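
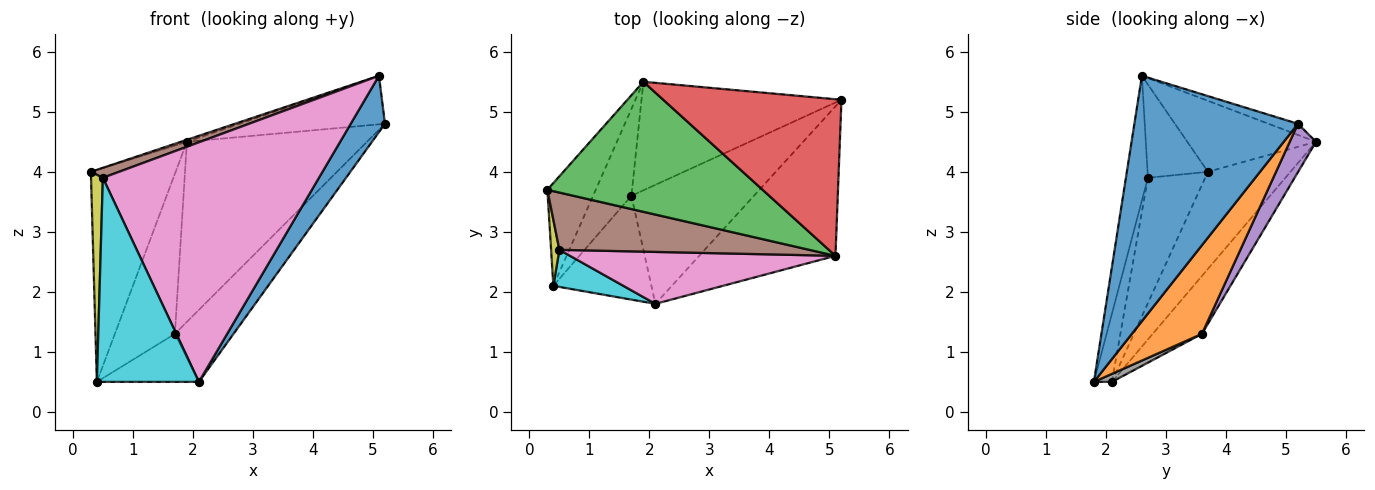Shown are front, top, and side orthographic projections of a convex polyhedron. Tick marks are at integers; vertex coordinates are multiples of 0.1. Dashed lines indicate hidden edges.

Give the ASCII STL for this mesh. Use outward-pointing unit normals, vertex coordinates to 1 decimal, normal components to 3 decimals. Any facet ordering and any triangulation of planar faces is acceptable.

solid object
 facet normal 0.860 -0.180 -0.478
  outer loop
   vertex 2.1 1.8 0.5
   vertex 5.2 5.2 4.8
   vertex 5.1 2.6 5.6
  endloop
 endfacet
 facet normal 0.526 0.440 -0.727
  outer loop
   vertex 1.7 3.6 1.3
   vertex 5.2 5.2 4.8
   vertex 2.1 1.8 0.5
  endloop
 endfacet
 facet normal -0.313 0.015 0.950
  outer loop
   vertex 1.9 5.5 4.5
   vertex 0.3 3.7 4.0
   vertex 5.1 2.6 5.6
  endloop
 endfacet
 facet normal -0.060 0.296 0.953
  outer loop
   vertex 1.9 5.5 4.5
   vertex 5.1 2.6 5.6
   vertex 5.2 5.2 4.8
  endloop
 endfacet
 facet normal 0.124 0.850 -0.512
  outer loop
   vertex 1.9 5.5 4.5
   vertex 5.2 5.2 4.8
   vertex 1.7 3.6 1.3
  endloop
 endfacet
 facet normal -0.345 -0.161 0.925
  outer loop
   vertex 0.5 2.7 3.9
   vertex 5.1 2.6 5.6
   vertex 0.3 3.7 4.0
  endloop
 endfacet
 facet normal -0.099 -0.972 0.211
  outer loop
   vertex 0.5 2.7 3.9
   vertex 2.1 1.8 0.5
   vertex 5.1 2.6 5.6
  endloop
 endfacet
 facet normal 0.074 0.419 -0.905
  outer loop
   vertex 0.4 2.1 0.5
   vertex 1.7 3.6 1.3
   vertex 2.1 1.8 0.5
  endloop
 endfacet
 facet normal -0.977 -0.202 0.064
  outer loop
   vertex 0.4 2.1 0.5
   vertex 0.5 2.7 3.9
   vertex 0.3 3.7 4.0
  endloop
 endfacet
 facet normal -0.171 -0.969 0.176
  outer loop
   vertex 0.4 2.1 0.5
   vertex 2.1 1.8 0.5
   vertex 0.5 2.7 3.9
  endloop
 endfacet
 facet normal -0.659 0.677 -0.328
  outer loop
   vertex 0.4 2.1 0.5
   vertex 0.3 3.7 4.0
   vertex 1.9 5.5 4.5
  endloop
 endfacet
 facet normal -0.585 0.713 -0.387
  outer loop
   vertex 0.4 2.1 0.5
   vertex 1.9 5.5 4.5
   vertex 1.7 3.6 1.3
  endloop
 endfacet
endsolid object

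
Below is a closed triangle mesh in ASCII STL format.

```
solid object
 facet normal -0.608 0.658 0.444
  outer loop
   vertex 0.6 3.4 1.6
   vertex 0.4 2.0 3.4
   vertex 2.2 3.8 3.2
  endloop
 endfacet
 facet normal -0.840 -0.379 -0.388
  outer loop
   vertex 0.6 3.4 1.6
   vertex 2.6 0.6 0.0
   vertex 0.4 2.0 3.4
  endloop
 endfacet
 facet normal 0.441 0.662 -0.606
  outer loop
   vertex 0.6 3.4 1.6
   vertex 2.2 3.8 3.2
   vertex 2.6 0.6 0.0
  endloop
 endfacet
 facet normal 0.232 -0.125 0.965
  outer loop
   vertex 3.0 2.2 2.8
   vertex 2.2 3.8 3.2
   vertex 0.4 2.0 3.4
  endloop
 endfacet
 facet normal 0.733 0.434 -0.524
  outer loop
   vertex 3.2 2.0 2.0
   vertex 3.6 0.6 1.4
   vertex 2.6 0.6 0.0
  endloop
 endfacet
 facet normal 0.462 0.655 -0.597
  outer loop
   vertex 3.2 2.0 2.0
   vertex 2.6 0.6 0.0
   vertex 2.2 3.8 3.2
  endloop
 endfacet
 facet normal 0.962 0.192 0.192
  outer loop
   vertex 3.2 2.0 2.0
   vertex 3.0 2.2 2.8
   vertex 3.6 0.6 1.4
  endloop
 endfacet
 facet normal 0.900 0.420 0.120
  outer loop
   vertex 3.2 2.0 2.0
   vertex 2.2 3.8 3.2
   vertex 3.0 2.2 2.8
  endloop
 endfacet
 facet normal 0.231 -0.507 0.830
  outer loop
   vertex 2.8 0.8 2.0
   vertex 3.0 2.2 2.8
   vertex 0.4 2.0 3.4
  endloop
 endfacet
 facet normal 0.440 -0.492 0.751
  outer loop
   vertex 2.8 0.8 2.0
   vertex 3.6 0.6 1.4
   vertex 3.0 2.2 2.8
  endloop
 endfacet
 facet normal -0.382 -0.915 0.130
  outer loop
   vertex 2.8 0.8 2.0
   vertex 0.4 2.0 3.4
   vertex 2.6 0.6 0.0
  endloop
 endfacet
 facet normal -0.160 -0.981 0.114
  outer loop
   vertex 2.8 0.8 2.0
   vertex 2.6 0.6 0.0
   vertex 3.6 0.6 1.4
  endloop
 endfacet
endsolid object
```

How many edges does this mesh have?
18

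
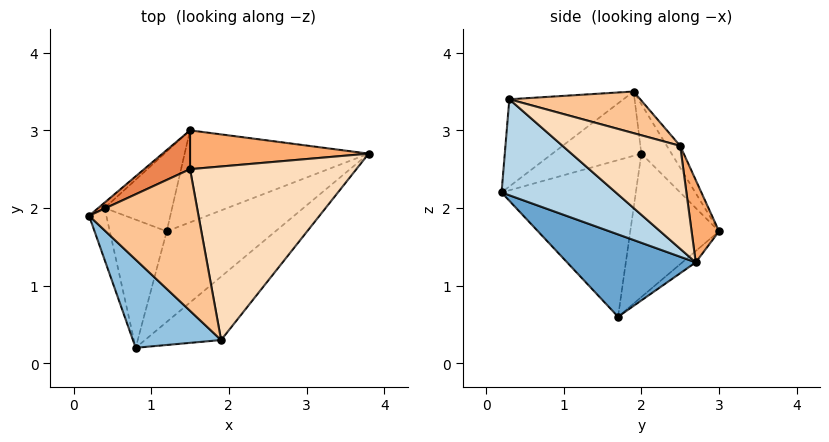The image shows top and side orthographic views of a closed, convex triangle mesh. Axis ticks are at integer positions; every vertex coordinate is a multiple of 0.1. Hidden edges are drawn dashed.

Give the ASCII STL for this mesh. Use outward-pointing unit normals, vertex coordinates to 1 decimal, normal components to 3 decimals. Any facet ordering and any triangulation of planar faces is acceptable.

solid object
 facet normal 0.424 -0.711 -0.561
  outer loop
   vertex 1.2 1.7 0.6
   vertex 3.8 2.7 1.3
   vertex 0.8 0.2 2.2
  endloop
 endfacet
 facet normal -0.551 -0.621 0.557
  outer loop
   vertex 1.9 0.3 3.4
   vertex 0.2 1.9 3.5
   vertex 0.8 0.2 2.2
  endloop
 endfacet
 facet normal 0.511 -0.759 -0.405
  outer loop
   vertex 1.9 0.3 3.4
   vertex 0.8 0.2 2.2
   vertex 3.8 2.7 1.3
  endloop
 endfacet
 facet normal -0.047 0.651 -0.757
  outer loop
   vertex 1.5 3.0 1.7
   vertex 3.8 2.7 1.3
   vertex 1.2 1.7 0.6
  endloop
 endfacet
 facet normal -0.194 0.893 0.406
  outer loop
   vertex 1.5 2.5 2.8
   vertex 1.5 3.0 1.7
   vertex 0.2 1.9 3.5
  endloop
 endfacet
 facet normal 0.187 0.894 0.406
  outer loop
   vertex 1.5 2.5 2.8
   vertex 3.8 2.7 1.3
   vertex 1.5 3.0 1.7
  endloop
 endfacet
 facet normal 0.339 0.304 0.890
  outer loop
   vertex 1.5 2.5 2.8
   vertex 0.2 1.9 3.5
   vertex 1.9 0.3 3.4
  endloop
 endfacet
 facet normal 0.500 0.311 0.808
  outer loop
   vertex 1.5 2.5 2.8
   vertex 1.9 0.3 3.4
   vertex 3.8 2.7 1.3
  endloop
 endfacet
 facet normal -0.714 0.694 -0.092
  outer loop
   vertex 0.4 2.0 2.7
   vertex 0.2 1.9 3.5
   vertex 1.5 3.0 1.7
  endloop
 endfacet
 facet normal -0.786 0.495 -0.370
  outer loop
   vertex 0.4 2.0 2.7
   vertex 1.5 3.0 1.7
   vertex 1.2 1.7 0.6
  endloop
 endfacet
 facet normal -0.956 -0.141 -0.257
  outer loop
   vertex 0.4 2.0 2.7
   vertex 0.8 0.2 2.2
   vertex 0.2 1.9 3.5
  endloop
 endfacet
 facet normal -0.934 -0.113 -0.340
  outer loop
   vertex 0.4 2.0 2.7
   vertex 1.2 1.7 0.6
   vertex 0.8 0.2 2.2
  endloop
 endfacet
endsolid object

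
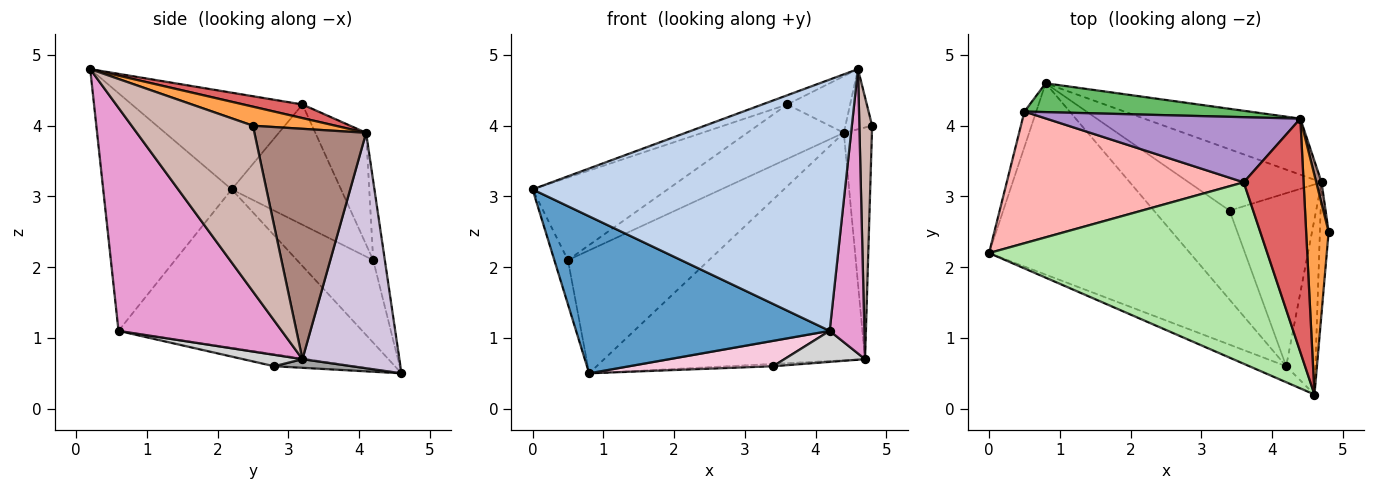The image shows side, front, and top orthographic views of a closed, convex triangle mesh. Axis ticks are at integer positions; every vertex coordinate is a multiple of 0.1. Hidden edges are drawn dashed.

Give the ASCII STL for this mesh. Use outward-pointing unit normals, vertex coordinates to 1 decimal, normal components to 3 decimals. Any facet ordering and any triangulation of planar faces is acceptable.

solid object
 facet normal -0.521 -0.542 -0.660
  outer loop
   vertex 4.2 0.6 1.1
   vertex 0.0 2.2 3.1
   vertex 0.8 4.6 0.5
  endloop
 endfacet
 facet normal -0.380 -0.923 -0.059
  outer loop
   vertex 4.2 0.6 1.1
   vertex 4.6 0.2 4.8
   vertex 0.0 2.2 3.1
  endloop
 endfacet
 facet normal 0.633 0.205 0.747
  outer loop
   vertex 4.4 4.1 3.9
   vertex 4.6 0.2 4.8
   vertex 4.8 2.5 4.0
  endloop
 endfacet
 facet normal -0.975 0.174 -0.139
  outer loop
   vertex 0.5 4.2 2.1
   vertex 0.8 4.6 0.5
   vertex 0.0 2.2 3.1
  endloop
 endfacet
 facet normal -0.080 0.970 0.228
  outer loop
   vertex 0.5 4.2 2.1
   vertex 4.4 4.1 3.9
   vertex 0.8 4.6 0.5
  endloop
 endfacet
 facet normal -0.328 0.048 0.944
  outer loop
   vertex 3.6 3.2 4.3
   vertex 0.0 2.2 3.1
   vertex 4.6 0.2 4.8
  endloop
 endfacet
 facet normal 0.216 0.230 0.949
  outer loop
   vertex 3.6 3.2 4.3
   vertex 4.6 0.2 4.8
   vertex 4.4 4.1 3.9
  endloop
 endfacet
 facet normal -0.395 0.488 0.778
  outer loop
   vertex 3.6 3.2 4.3
   vertex 0.5 4.2 2.1
   vertex 0.0 2.2 3.1
  endloop
 endfacet
 facet normal -0.320 0.608 0.727
  outer loop
   vertex 3.6 3.2 4.3
   vertex 4.4 4.1 3.9
   vertex 0.5 4.2 2.1
  endloop
 endfacet
 facet normal 0.339 0.913 -0.225
  outer loop
   vertex 4.7 3.2 0.7
   vertex 0.8 4.6 0.5
   vertex 4.4 4.1 3.9
  endloop
 endfacet
 facet normal 0.970 0.244 0.022
  outer loop
   vertex 4.7 3.2 0.7
   vertex 4.4 4.1 3.9
   vertex 4.8 2.5 4.0
  endloop
 endfacet
 facet normal 0.993 -0.105 -0.052
  outer loop
   vertex 4.7 3.2 0.7
   vertex 4.8 2.5 4.0
   vertex 4.6 0.2 4.8
  endloop
 endfacet
 facet normal 0.970 -0.206 -0.127
  outer loop
   vertex 4.7 3.2 0.7
   vertex 4.6 0.2 4.8
   vertex 4.2 0.6 1.1
  endloop
 endfacet
 facet normal -0.151 -0.271 -0.951
  outer loop
   vertex 3.4 2.8 0.6
   vertex 4.2 0.6 1.1
   vertex 0.8 4.6 0.5
  endloop
 endfacet
 facet normal 0.065 0.038 -0.997
  outer loop
   vertex 3.4 2.8 0.6
   vertex 0.8 4.6 0.5
   vertex 4.7 3.2 0.7
  endloop
 endfacet
 facet normal 0.129 -0.175 -0.976
  outer loop
   vertex 3.4 2.8 0.6
   vertex 4.7 3.2 0.7
   vertex 4.2 0.6 1.1
  endloop
 endfacet
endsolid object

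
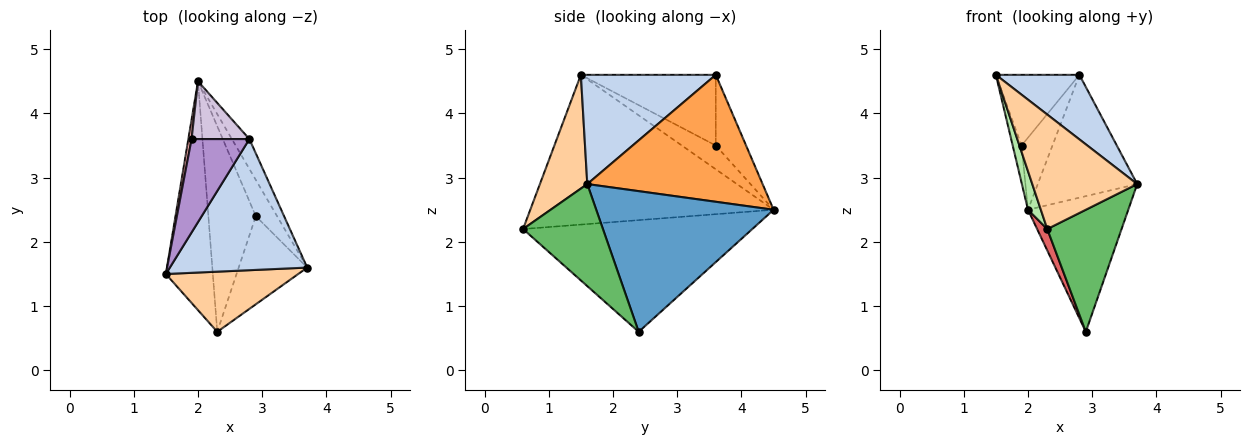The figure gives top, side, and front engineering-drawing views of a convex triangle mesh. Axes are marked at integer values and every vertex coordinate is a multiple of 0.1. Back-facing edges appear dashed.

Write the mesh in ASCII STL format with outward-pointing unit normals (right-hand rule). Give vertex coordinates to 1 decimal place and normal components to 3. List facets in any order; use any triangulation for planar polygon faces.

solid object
 facet normal 0.863 0.488 -0.130
  outer loop
   vertex 2.9 2.4 0.6
   vertex 2.0 4.5 2.5
   vertex 3.7 1.6 2.9
  endloop
 endfacet
 facet normal 0.581 -0.360 0.730
  outer loop
   vertex 2.8 3.6 4.6
   vertex 1.5 1.5 4.6
   vertex 3.7 1.6 2.9
  endloop
 endfacet
 facet normal 0.864 0.490 -0.119
  outer loop
   vertex 2.8 3.6 4.6
   vertex 3.7 1.6 2.9
   vertex 2.0 4.5 2.5
  endloop
 endfacet
 facet normal 0.371 -0.822 0.432
  outer loop
   vertex 2.3 0.6 2.2
   vertex 3.7 1.6 2.9
   vertex 1.5 1.5 4.6
  endloop
 endfacet
 facet normal 0.657 -0.611 -0.441
  outer loop
   vertex 2.3 0.6 2.2
   vertex 2.9 2.4 0.6
   vertex 3.7 1.6 2.9
  endloop
 endfacet
 facet normal -0.953 -0.050 -0.299
  outer loop
   vertex 2.3 0.6 2.2
   vertex 1.5 1.5 4.6
   vertex 2.0 4.5 2.5
  endloop
 endfacet
 facet normal -0.920 -0.041 -0.391
  outer loop
   vertex 2.3 0.6 2.2
   vertex 2.0 4.5 2.5
   vertex 2.9 2.4 0.6
  endloop
 endfacet
 facet normal -0.959 0.251 0.130
  outer loop
   vertex 1.9 3.6 3.5
   vertex 2.0 4.5 2.5
   vertex 1.5 1.5 4.6
  endloop
 endfacet
 facet normal -0.698 0.432 0.571
  outer loop
   vertex 1.9 3.6 3.5
   vertex 1.5 1.5 4.6
   vertex 2.8 3.6 4.6
  endloop
 endfacet
 facet normal -0.607 0.620 0.497
  outer loop
   vertex 1.9 3.6 3.5
   vertex 2.8 3.6 4.6
   vertex 2.0 4.5 2.5
  endloop
 endfacet
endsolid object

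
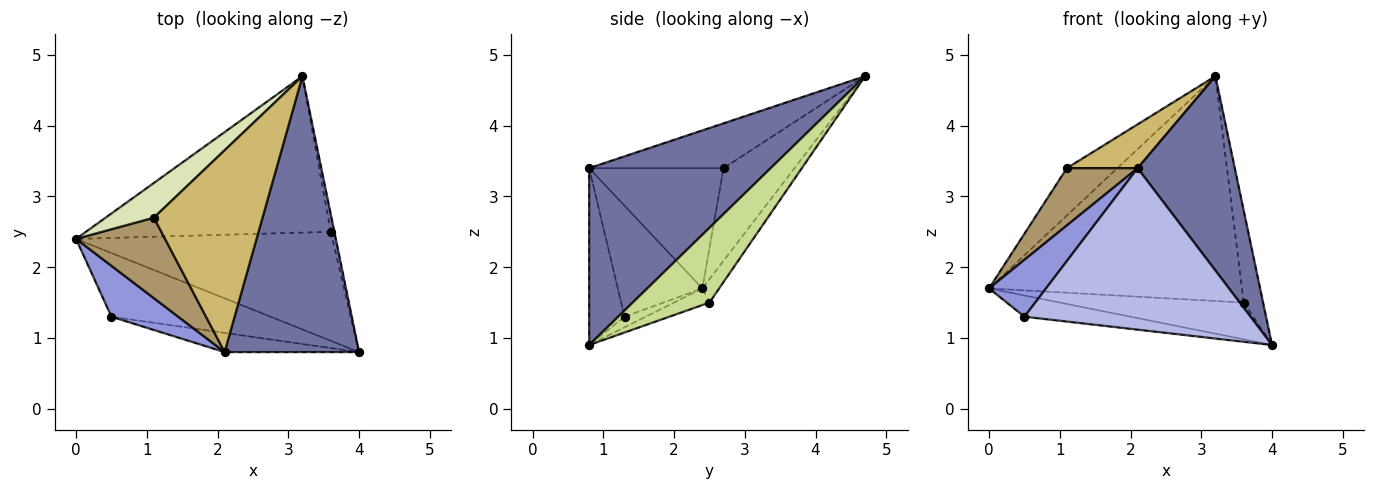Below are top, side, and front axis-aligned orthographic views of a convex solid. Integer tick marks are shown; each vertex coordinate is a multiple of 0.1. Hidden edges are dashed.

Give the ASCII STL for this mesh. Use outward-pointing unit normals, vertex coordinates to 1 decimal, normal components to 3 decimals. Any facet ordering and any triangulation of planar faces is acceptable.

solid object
 facet normal 0.732 -0.392 0.557
  outer loop
   vertex 2.1 0.8 3.4
   vertex 4.0 0.8 0.9
   vertex 3.2 4.7 4.7
  endloop
 endfacet
 facet normal -0.063 0.316 -0.947
  outer loop
   vertex 0.5 1.3 1.3
   vertex 0.0 2.4 1.7
   vertex 4.0 0.8 0.9
  endloop
 endfacet
 facet normal -0.742 -0.500 0.447
  outer loop
   vertex 0.5 1.3 1.3
   vertex 2.1 0.8 3.4
   vertex 0.0 2.4 1.7
  endloop
 endfacet
 facet normal -0.154 -0.981 -0.117
  outer loop
   vertex 0.5 1.3 1.3
   vertex 4.0 0.8 0.9
   vertex 2.1 0.8 3.4
  endloop
 endfacet
 facet normal -0.061 0.319 -0.946
  outer loop
   vertex 3.6 2.5 1.5
   vertex 4.0 0.8 0.9
   vertex 0.0 2.4 1.7
  endloop
 endfacet
 facet normal -0.054 0.820 -0.570
  outer loop
   vertex 3.6 2.5 1.5
   vertex 0.0 2.4 1.7
   vertex 3.2 4.7 4.7
  endloop
 endfacet
 facet normal 0.969 0.244 -0.047
  outer loop
   vertex 3.6 2.5 1.5
   vertex 3.2 4.7 4.7
   vertex 4.0 0.8 0.9
  endloop
 endfacet
 facet normal -0.750 0.533 0.391
  outer loop
   vertex 1.1 2.7 3.4
   vertex 3.2 4.7 4.7
   vertex 0.0 2.4 1.7
  endloop
 endfacet
 facet normal -0.740 -0.390 0.548
  outer loop
   vertex 1.1 2.7 3.4
   vertex 0.0 2.4 1.7
   vertex 2.1 0.8 3.4
  endloop
 endfacet
 facet normal -0.374 -0.197 0.906
  outer loop
   vertex 1.1 2.7 3.4
   vertex 2.1 0.8 3.4
   vertex 3.2 4.7 4.7
  endloop
 endfacet
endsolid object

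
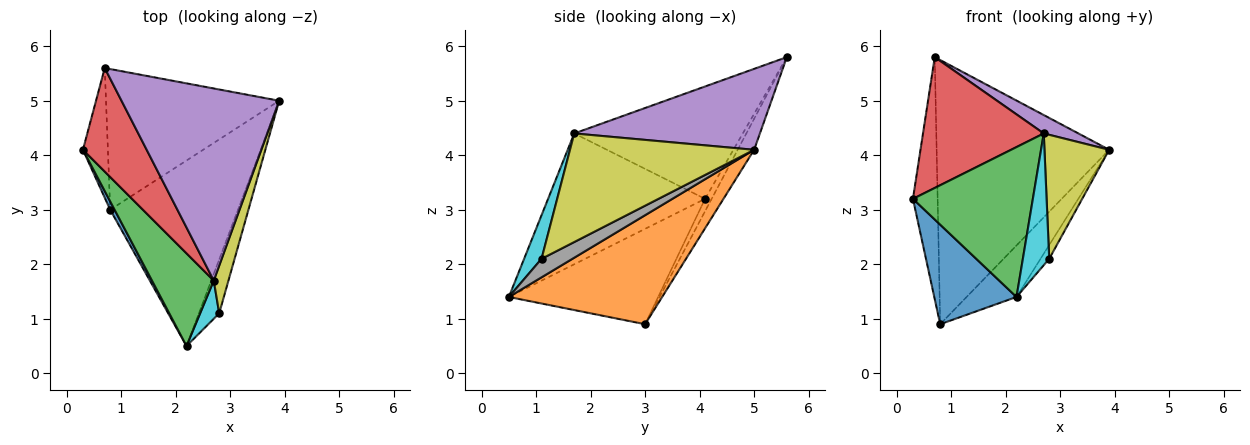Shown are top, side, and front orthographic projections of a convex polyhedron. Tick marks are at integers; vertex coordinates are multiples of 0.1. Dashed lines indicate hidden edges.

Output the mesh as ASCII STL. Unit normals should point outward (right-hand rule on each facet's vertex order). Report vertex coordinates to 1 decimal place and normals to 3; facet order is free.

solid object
 facet normal -0.875 -0.482 0.040
  outer loop
   vertex 0.8 3.0 0.9
   vertex 2.2 0.5 1.4
   vertex 0.3 4.1 3.2
  endloop
 endfacet
 facet normal 0.635 0.207 -0.744
  outer loop
   vertex 0.8 3.0 0.9
   vertex 3.9 5.0 4.1
   vertex 2.2 0.5 1.4
  endloop
 endfacet
 facet normal -0.744 -0.568 0.351
  outer loop
   vertex 2.7 1.7 4.4
   vertex 0.3 4.1 3.2
   vertex 2.2 0.5 1.4
  endloop
 endfacet
 facet normal -0.738 -0.529 0.419
  outer loop
   vertex 0.7 5.6 5.8
   vertex 0.3 4.1 3.2
   vertex 2.7 1.7 4.4
  endloop
 endfacet
 facet normal 0.455 -0.085 0.886
  outer loop
   vertex 0.7 5.6 5.8
   vertex 2.7 1.7 4.4
   vertex 3.9 5.0 4.1
  endloop
 endfacet
 facet normal -0.228 0.858 -0.460
  outer loop
   vertex 0.7 5.6 5.8
   vertex 0.8 3.0 0.9
   vertex 0.3 4.1 3.2
  endloop
 endfacet
 facet normal -0.084 0.880 -0.468
  outer loop
   vertex 0.7 5.6 5.8
   vertex 3.9 5.0 4.1
   vertex 0.8 3.0 0.9
  endloop
 endfacet
 facet normal 0.662 0.186 -0.726
  outer loop
   vertex 2.8 1.1 2.1
   vertex 2.2 0.5 1.4
   vertex 3.9 5.0 4.1
  endloop
 endfacet
 facet normal 0.936 -0.329 0.126
  outer loop
   vertex 2.8 1.1 2.1
   vertex 3.9 5.0 4.1
   vertex 2.7 1.7 4.4
  endloop
 endfacet
 facet normal 0.537 -0.811 0.235
  outer loop
   vertex 2.8 1.1 2.1
   vertex 2.7 1.7 4.4
   vertex 2.2 0.5 1.4
  endloop
 endfacet
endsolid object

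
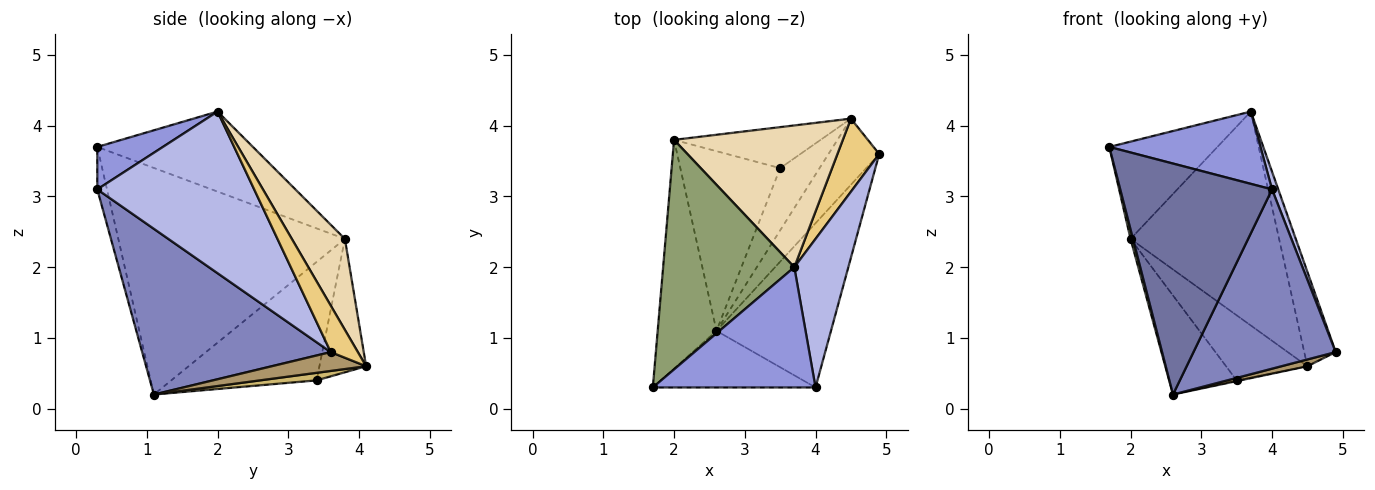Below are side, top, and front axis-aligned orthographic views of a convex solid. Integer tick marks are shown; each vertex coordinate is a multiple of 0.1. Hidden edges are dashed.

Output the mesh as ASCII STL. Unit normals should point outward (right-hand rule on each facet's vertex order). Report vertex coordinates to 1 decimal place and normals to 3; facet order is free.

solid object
 facet normal -0.062 -0.969 -0.238
  outer loop
   vertex 2.6 1.1 0.2
   vertex 4.0 0.3 3.1
   vertex 1.7 0.3 3.7
  endloop
 endfacet
 facet normal 0.699 -0.527 -0.483
  outer loop
   vertex 2.6 1.1 0.2
   vertex 4.9 3.6 0.8
   vertex 4.0 0.3 3.1
  endloop
 endfacet
 facet normal 0.218 -0.503 0.836
  outer loop
   vertex 3.7 2.0 4.2
   vertex 1.7 0.3 3.7
   vertex 4.0 0.3 3.1
  endloop
 endfacet
 facet normal 0.948 -0.038 0.317
  outer loop
   vertex 3.7 2.0 4.2
   vertex 4.0 0.3 3.1
   vertex 4.9 3.6 0.8
  endloop
 endfacet
 facet normal -0.490 0.340 0.803
  outer loop
   vertex 2.0 3.8 2.4
   vertex 1.7 0.3 3.7
   vertex 3.7 2.0 4.2
  endloop
 endfacet
 facet normal -0.968 -0.010 -0.251
  outer loop
   vertex 2.0 3.8 2.4
   vertex 2.6 1.1 0.2
   vertex 1.7 0.3 3.7
  endloop
 endfacet
 facet normal -0.720 0.335 -0.607
  outer loop
   vertex 2.0 3.8 2.4
   vertex 3.5 3.4 0.4
   vertex 2.6 1.1 0.2
  endloop
 endfacet
 facet normal -0.437 0.761 -0.480
  outer loop
   vertex 4.5 4.1 0.6
   vertex 3.5 3.4 0.4
   vertex 2.0 3.8 2.4
  endloop
 endfacet
 facet normal 0.347 -0.095 -0.933
  outer loop
   vertex 4.5 4.1 0.6
   vertex 4.9 3.6 0.8
   vertex 2.6 1.1 0.2
  endloop
 endfacet
 facet normal 0.188 0.012 -0.982
  outer loop
   vertex 4.5 4.1 0.6
   vertex 2.6 1.1 0.2
   vertex 3.5 3.4 0.4
  endloop
 endfacet
 facet normal 0.563 0.653 0.506
  outer loop
   vertex 4.5 4.1 0.6
   vertex 3.7 2.0 4.2
   vertex 4.9 3.6 0.8
  endloop
 endfacet
 facet normal 0.285 0.799 0.529
  outer loop
   vertex 4.5 4.1 0.6
   vertex 2.0 3.8 2.4
   vertex 3.7 2.0 4.2
  endloop
 endfacet
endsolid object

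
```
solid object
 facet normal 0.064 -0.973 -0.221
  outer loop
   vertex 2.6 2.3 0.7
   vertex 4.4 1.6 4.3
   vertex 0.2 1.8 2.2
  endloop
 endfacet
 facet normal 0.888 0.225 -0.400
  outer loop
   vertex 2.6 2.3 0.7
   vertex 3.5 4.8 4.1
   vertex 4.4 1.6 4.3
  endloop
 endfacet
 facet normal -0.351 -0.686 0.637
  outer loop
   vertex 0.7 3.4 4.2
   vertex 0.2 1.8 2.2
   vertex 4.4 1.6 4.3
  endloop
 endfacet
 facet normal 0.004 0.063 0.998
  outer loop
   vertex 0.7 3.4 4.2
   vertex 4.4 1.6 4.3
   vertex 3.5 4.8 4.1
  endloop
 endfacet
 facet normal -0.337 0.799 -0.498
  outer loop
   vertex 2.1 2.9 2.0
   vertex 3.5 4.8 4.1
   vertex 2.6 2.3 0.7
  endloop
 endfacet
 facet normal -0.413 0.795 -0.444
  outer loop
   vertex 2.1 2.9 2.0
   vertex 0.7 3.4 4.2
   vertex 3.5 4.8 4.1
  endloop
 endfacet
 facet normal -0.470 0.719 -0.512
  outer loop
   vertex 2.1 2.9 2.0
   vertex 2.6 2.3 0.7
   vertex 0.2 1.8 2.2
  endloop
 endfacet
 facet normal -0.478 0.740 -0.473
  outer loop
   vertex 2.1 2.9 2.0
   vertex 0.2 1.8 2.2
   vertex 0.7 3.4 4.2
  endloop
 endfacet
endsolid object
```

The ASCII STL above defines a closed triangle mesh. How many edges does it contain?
12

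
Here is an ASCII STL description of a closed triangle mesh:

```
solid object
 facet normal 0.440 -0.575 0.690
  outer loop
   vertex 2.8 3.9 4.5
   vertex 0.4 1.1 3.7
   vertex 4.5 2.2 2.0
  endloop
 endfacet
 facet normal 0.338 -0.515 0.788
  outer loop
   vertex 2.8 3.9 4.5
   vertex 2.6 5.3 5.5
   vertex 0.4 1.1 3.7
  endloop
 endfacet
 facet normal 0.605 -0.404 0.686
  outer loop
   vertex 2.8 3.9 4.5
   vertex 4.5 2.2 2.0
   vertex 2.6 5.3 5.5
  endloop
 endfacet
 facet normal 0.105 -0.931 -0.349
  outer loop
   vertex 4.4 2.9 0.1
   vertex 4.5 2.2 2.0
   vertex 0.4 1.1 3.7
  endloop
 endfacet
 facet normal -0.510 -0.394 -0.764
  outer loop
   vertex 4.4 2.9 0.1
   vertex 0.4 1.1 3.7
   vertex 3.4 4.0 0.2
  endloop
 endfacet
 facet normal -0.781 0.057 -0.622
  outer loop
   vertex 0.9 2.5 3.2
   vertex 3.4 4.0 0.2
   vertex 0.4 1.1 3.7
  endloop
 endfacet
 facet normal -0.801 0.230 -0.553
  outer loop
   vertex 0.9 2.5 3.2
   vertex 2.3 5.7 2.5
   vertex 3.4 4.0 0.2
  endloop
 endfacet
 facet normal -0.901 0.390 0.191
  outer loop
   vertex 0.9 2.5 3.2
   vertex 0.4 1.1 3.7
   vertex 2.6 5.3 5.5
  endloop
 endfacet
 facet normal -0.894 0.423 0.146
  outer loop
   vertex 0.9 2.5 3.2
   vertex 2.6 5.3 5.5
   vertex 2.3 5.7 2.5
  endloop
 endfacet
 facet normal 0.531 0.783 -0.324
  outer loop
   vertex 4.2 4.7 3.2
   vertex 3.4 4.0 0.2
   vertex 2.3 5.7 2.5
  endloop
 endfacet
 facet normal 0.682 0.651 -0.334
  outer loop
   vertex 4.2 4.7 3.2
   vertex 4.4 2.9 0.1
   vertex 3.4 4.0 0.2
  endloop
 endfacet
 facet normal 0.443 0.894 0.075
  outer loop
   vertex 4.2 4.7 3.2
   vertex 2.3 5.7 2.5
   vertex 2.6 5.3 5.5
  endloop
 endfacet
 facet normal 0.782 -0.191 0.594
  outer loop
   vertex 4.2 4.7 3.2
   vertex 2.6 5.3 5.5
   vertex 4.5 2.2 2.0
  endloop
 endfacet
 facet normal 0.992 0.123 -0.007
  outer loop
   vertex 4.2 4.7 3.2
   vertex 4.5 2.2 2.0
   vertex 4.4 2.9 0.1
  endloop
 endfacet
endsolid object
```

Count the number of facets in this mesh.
14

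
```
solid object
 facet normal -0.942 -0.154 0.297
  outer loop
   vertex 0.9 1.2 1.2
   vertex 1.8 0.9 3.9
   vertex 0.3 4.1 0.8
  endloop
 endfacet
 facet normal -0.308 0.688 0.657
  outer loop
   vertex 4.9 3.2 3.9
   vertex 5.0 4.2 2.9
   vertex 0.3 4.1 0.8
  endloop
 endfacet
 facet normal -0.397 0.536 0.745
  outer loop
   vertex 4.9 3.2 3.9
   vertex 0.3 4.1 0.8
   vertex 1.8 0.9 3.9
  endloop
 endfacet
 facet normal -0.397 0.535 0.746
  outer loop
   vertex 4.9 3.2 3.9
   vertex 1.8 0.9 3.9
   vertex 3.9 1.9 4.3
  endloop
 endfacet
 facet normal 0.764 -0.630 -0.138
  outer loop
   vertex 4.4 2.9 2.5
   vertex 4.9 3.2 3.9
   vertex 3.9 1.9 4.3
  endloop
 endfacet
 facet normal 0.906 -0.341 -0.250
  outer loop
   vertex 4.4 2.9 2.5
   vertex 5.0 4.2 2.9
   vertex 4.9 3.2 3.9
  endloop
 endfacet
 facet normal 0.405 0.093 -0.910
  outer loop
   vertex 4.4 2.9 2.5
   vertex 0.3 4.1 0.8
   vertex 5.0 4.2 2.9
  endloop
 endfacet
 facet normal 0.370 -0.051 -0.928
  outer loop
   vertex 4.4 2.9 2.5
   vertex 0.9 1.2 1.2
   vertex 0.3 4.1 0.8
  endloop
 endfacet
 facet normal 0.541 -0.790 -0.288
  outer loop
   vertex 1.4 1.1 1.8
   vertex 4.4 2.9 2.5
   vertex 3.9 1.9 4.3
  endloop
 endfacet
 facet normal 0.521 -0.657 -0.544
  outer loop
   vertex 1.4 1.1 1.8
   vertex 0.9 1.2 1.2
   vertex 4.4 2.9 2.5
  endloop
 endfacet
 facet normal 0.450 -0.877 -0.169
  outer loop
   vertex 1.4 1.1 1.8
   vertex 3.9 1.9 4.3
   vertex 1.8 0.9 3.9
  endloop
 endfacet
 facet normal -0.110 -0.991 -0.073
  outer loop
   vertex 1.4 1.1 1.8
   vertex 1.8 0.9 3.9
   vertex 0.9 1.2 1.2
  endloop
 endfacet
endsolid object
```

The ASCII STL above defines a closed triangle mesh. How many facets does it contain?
12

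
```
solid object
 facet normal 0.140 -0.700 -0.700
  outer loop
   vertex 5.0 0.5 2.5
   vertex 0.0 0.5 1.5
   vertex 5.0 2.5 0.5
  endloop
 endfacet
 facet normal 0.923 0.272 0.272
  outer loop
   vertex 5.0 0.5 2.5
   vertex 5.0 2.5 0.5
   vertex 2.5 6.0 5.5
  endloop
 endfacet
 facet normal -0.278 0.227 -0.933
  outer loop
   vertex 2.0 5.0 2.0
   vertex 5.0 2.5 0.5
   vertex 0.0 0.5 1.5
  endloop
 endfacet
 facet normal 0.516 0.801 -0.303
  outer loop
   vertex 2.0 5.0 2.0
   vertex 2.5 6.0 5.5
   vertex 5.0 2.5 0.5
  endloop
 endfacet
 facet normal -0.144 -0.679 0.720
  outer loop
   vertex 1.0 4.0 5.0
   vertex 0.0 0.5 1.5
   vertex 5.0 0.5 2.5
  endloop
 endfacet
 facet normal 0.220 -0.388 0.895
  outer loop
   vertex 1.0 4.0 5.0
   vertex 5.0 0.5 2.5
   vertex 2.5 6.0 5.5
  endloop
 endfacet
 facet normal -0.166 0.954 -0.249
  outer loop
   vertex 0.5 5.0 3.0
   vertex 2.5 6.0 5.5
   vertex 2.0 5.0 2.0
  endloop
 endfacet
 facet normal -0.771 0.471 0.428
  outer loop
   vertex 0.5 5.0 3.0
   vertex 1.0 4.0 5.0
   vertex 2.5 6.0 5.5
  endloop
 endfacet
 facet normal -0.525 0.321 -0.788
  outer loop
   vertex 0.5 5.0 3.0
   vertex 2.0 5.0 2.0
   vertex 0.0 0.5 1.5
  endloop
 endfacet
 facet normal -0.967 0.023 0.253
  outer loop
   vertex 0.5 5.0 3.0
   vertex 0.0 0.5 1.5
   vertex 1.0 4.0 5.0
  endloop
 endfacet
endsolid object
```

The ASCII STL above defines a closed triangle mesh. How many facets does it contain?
10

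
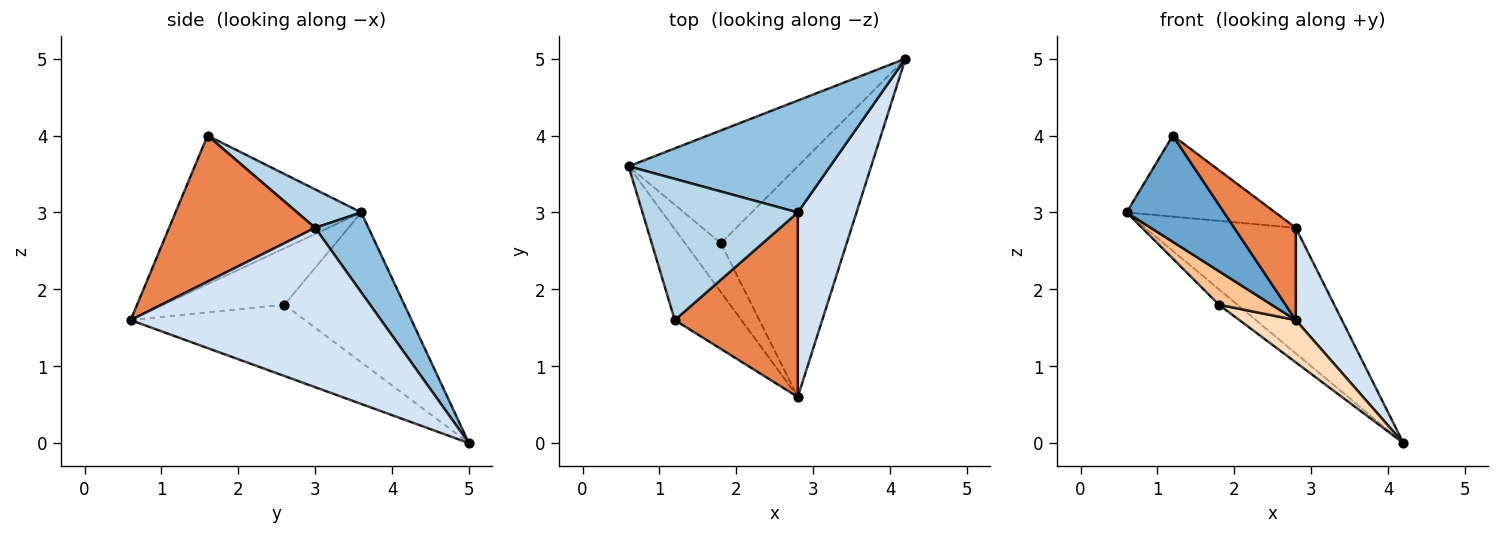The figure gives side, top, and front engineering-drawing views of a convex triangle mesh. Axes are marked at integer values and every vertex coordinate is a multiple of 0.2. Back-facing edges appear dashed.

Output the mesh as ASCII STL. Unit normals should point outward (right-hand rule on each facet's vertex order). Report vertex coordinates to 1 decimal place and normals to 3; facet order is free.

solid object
 facet normal -0.823 -0.431 -0.369
  outer loop
   vertex 1.2 1.6 4.0
   vertex 0.6 3.6 3.0
   vertex 2.8 0.6 1.6
  endloop
 endfacet
 facet normal 0.255 0.722 0.643
  outer loop
   vertex 2.8 3.0 2.8
   vertex 4.2 5.0 0.0
   vertex 0.6 3.6 3.0
  endloop
 endfacet
 facet normal 0.210 0.487 0.848
  outer loop
   vertex 2.8 3.0 2.8
   vertex 0.6 3.6 3.0
   vertex 1.2 1.6 4.0
  endloop
 endfacet
 facet normal 0.925 -0.170 0.341
  outer loop
   vertex 2.8 3.0 2.8
   vertex 2.8 0.6 1.6
   vertex 4.2 5.0 0.0
  endloop
 endfacet
 facet normal 0.728 -0.307 0.613
  outer loop
   vertex 2.8 3.0 2.8
   vertex 1.2 1.6 4.0
   vertex 2.8 0.6 1.6
  endloop
 endfacet
 facet normal -0.660 0.102 -0.744
  outer loop
   vertex 1.8 2.6 1.8
   vertex 0.6 3.6 3.0
   vertex 4.2 5.0 0.0
  endloop
 endfacet
 facet normal -0.792 -0.345 -0.504
  outer loop
   vertex 1.8 2.6 1.8
   vertex 2.8 0.6 1.6
   vertex 0.6 3.6 3.0
  endloop
 endfacet
 facet normal -0.487 -0.158 -0.859
  outer loop
   vertex 1.8 2.6 1.8
   vertex 4.2 5.0 0.0
   vertex 2.8 0.6 1.6
  endloop
 endfacet
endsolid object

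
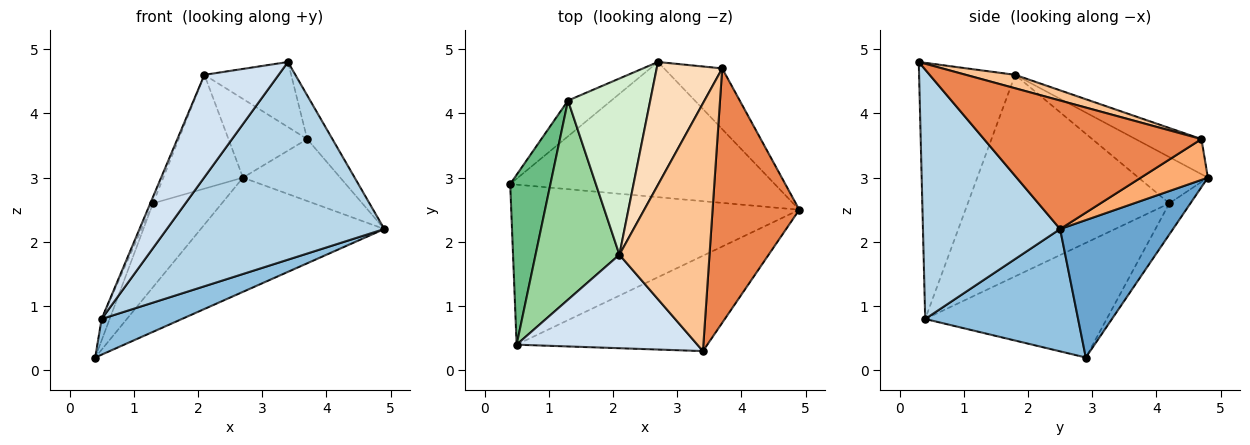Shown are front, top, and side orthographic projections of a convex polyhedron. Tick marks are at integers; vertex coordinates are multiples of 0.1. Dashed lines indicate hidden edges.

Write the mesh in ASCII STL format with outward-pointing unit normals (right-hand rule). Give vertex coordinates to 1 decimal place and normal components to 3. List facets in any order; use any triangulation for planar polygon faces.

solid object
 facet normal 0.369 0.600 -0.710
  outer loop
   vertex 2.7 4.8 3.0
   vertex 4.9 2.5 2.2
   vertex 0.4 2.9 0.2
  endloop
 endfacet
 facet normal 0.383 -0.201 -0.902
  outer loop
   vertex 0.5 0.4 0.8
   vertex 0.4 2.9 0.2
   vertex 4.9 2.5 2.2
  endloop
 endfacet
 facet normal 0.494 -0.783 -0.378
  outer loop
   vertex 0.5 0.4 0.8
   vertex 4.9 2.5 2.2
   vertex 3.4 0.3 4.8
  endloop
 endfacet
 facet normal -0.691 -0.534 0.488
  outer loop
   vertex 2.1 1.8 4.6
   vertex 0.5 0.4 0.8
   vertex 3.4 0.3 4.8
  endloop
 endfacet
 facet normal 0.825 0.096 0.557
  outer loop
   vertex 3.7 4.7 3.6
   vertex 3.4 0.3 4.8
   vertex 4.9 2.5 2.2
  endloop
 endfacet
 facet normal 0.441 0.641 -0.629
  outer loop
   vertex 3.7 4.7 3.6
   vertex 4.9 2.5 2.2
   vertex 2.7 4.8 3.0
  endloop
 endfacet
 facet normal 0.143 0.251 0.957
  outer loop
   vertex 3.7 4.7 3.6
   vertex 2.1 1.8 4.6
   vertex 3.4 0.3 4.8
  endloop
 endfacet
 facet normal -0.411 0.492 0.768
  outer loop
   vertex 3.7 4.7 3.6
   vertex 2.7 4.8 3.0
   vertex 2.1 1.8 4.6
  endloop
 endfacet
 facet normal -0.943 0.042 0.331
  outer loop
   vertex 1.3 4.2 2.6
   vertex 0.4 2.9 0.2
   vertex 0.5 0.4 0.8
  endloop
 endfacet
 facet normal -0.923 0.012 0.384
  outer loop
   vertex 1.3 4.2 2.6
   vertex 0.5 0.4 0.8
   vertex 2.1 1.8 4.6
  endloop
 endfacet
 facet normal -0.271 0.885 -0.378
  outer loop
   vertex 1.3 4.2 2.6
   vertex 2.7 4.8 3.0
   vertex 0.4 2.9 0.2
  endloop
 endfacet
 facet normal -0.427 0.491 0.760
  outer loop
   vertex 1.3 4.2 2.6
   vertex 2.1 1.8 4.6
   vertex 2.7 4.8 3.0
  endloop
 endfacet
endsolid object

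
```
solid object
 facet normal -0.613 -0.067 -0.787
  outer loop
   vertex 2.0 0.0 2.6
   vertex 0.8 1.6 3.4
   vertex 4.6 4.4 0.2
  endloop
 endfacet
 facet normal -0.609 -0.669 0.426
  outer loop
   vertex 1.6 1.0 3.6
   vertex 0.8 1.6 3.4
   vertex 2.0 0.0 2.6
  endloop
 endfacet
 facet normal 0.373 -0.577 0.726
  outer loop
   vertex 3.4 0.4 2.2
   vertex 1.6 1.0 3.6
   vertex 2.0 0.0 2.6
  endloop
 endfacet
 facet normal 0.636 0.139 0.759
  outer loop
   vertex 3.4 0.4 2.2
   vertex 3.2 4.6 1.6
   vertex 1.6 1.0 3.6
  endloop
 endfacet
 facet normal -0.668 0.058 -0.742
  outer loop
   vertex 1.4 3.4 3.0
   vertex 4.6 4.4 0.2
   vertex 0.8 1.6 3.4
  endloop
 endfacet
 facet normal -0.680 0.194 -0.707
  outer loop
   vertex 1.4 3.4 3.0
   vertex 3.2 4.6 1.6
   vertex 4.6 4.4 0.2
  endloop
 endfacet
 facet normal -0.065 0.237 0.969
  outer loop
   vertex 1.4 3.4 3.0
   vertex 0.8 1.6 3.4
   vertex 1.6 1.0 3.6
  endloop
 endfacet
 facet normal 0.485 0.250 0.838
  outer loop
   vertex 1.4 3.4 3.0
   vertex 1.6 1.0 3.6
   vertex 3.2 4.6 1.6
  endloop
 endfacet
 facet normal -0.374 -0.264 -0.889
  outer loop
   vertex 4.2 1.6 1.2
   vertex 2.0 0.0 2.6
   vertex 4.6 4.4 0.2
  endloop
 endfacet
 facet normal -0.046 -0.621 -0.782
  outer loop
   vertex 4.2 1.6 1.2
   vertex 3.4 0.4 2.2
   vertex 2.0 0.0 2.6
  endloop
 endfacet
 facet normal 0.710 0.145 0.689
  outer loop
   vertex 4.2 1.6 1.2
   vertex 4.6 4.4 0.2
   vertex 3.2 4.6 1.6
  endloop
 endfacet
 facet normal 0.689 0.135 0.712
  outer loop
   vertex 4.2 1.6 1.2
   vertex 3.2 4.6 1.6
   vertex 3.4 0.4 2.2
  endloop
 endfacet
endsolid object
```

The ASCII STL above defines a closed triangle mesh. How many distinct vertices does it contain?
8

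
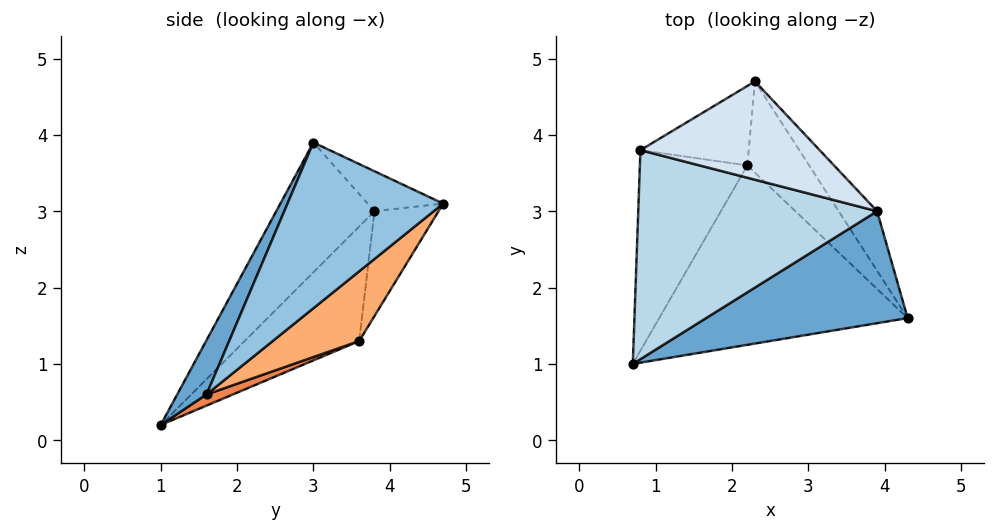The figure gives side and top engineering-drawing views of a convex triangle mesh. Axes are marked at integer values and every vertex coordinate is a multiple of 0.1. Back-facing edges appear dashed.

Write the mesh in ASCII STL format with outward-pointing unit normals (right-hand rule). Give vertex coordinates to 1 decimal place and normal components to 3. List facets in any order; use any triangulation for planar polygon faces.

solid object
 facet normal 0.107 -0.911 0.399
  outer loop
   vertex 3.9 3.0 3.9
   vertex 0.7 1.0 0.2
   vertex 4.3 1.6 0.6
  endloop
 endfacet
 facet normal 0.757 0.630 -0.175
  outer loop
   vertex 3.9 3.0 3.9
   vertex 4.3 1.6 0.6
   vertex 2.3 4.7 3.1
  endloop
 endfacet
 facet normal -0.362 -0.653 0.666
  outer loop
   vertex 0.8 3.8 3.0
   vertex 0.7 1.0 0.2
   vertex 3.9 3.0 3.9
  endloop
 endfacet
 facet normal -0.211 0.247 0.946
  outer loop
   vertex 0.8 3.8 3.0
   vertex 3.9 3.0 3.9
   vertex 2.3 4.7 3.1
  endloop
 endfacet
 facet normal 0.042 0.369 -0.929
  outer loop
   vertex 2.2 3.6 1.3
   vertex 4.3 1.6 0.6
   vertex 0.7 1.0 0.2
  endloop
 endfacet
 facet normal 0.524 0.713 -0.465
  outer loop
   vertex 2.2 3.6 1.3
   vertex 2.3 4.7 3.1
   vertex 4.3 1.6 0.6
  endloop
 endfacet
 facet normal -0.595 0.579 -0.558
  outer loop
   vertex 2.2 3.6 1.3
   vertex 0.7 1.0 0.2
   vertex 0.8 3.8 3.0
  endloop
 endfacet
 facet normal -0.437 0.778 -0.451
  outer loop
   vertex 2.2 3.6 1.3
   vertex 0.8 3.8 3.0
   vertex 2.3 4.7 3.1
  endloop
 endfacet
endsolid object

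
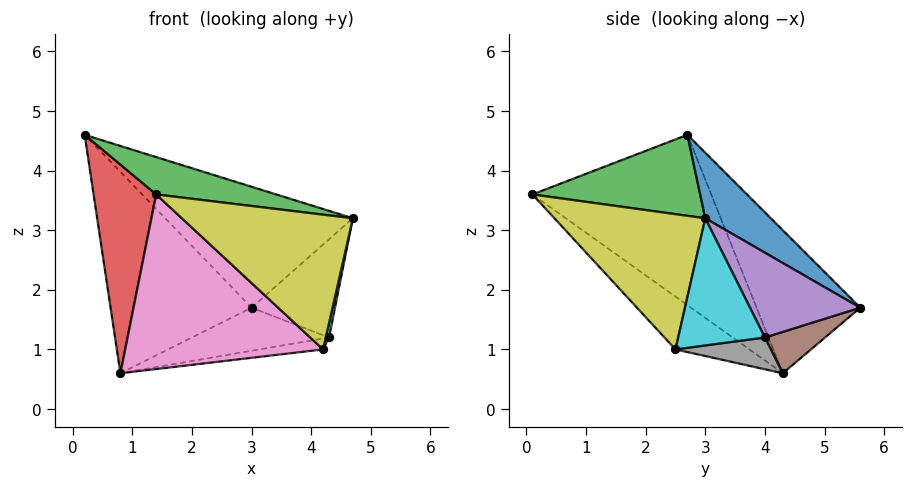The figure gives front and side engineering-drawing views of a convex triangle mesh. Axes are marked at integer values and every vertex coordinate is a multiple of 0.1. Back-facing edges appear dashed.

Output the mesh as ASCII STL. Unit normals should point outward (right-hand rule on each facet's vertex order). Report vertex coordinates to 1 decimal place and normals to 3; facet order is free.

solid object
 facet normal 0.205 0.586 0.784
  outer loop
   vertex 3.0 5.6 1.7
   vertex 0.2 2.7 4.6
   vertex 4.7 3.0 3.2
  endloop
 endfacet
 facet normal -0.577 0.784 0.227
  outer loop
   vertex 0.8 4.3 0.6
   vertex 0.2 2.7 4.6
   vertex 3.0 5.6 1.7
  endloop
 endfacet
 facet normal 0.303 -0.217 0.928
  outer loop
   vertex 1.4 0.1 3.6
   vertex 4.7 3.0 3.2
   vertex 0.2 2.7 4.6
  endloop
 endfacet
 facet normal -0.910 -0.319 -0.264
  outer loop
   vertex 1.4 0.1 3.6
   vertex 0.2 2.7 4.6
   vertex 0.8 4.3 0.6
  endloop
 endfacet
 facet normal 0.789 0.597 0.141
  outer loop
   vertex 4.3 4.0 1.2
   vertex 3.0 5.6 1.7
   vertex 4.7 3.0 3.2
  endloop
 endfacet
 facet normal 0.188 0.429 -0.883
  outer loop
   vertex 4.3 4.0 1.2
   vertex 0.8 4.3 0.6
   vertex 3.0 5.6 1.7
  endloop
 endfacet
 facet normal -0.219 -0.588 -0.779
  outer loop
   vertex 4.2 2.5 1.0
   vertex 1.4 0.1 3.6
   vertex 0.8 4.3 0.6
  endloop
 endfacet
 facet normal 0.178 0.118 -0.977
  outer loop
   vertex 4.2 2.5 1.0
   vertex 0.8 4.3 0.6
   vertex 4.3 4.0 1.2
  endloop
 endfacet
 facet normal 0.661 -0.750 0.020
  outer loop
   vertex 4.2 2.5 1.0
   vertex 4.7 3.0 3.2
   vertex 1.4 0.1 3.6
  endloop
 endfacet
 facet normal 0.976 -0.037 -0.214
  outer loop
   vertex 4.2 2.5 1.0
   vertex 4.3 4.0 1.2
   vertex 4.7 3.0 3.2
  endloop
 endfacet
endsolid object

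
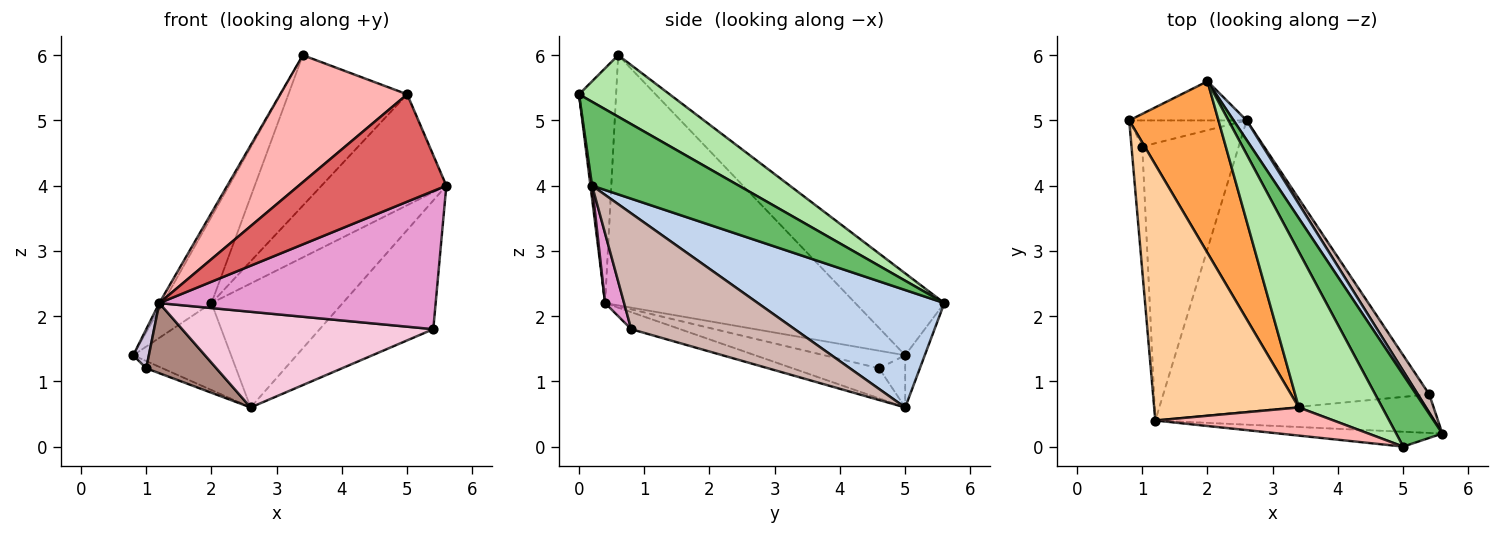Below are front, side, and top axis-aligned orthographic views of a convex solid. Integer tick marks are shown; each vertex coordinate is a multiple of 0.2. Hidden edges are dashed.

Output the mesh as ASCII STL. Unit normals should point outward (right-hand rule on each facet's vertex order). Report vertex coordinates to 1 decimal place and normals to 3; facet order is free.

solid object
 facet normal -0.179 0.897 -0.404
  outer loop
   vertex 2.0 5.6 2.2
   vertex 2.6 5.0 0.6
   vertex 0.8 5.0 1.4
  endloop
 endfacet
 facet normal 0.814 0.573 0.090
  outer loop
   vertex 2.0 5.6 2.2
   vertex 5.6 0.2 4.0
   vertex 2.6 5.0 0.6
  endloop
 endfacet
 facet normal -0.634 0.347 0.691
  outer loop
   vertex 3.4 0.6 6.0
   vertex 2.0 5.6 2.2
   vertex 0.8 5.0 1.4
  endloop
 endfacet
 facet normal -0.866 0.012 0.501
  outer loop
   vertex 1.2 0.4 2.2
   vertex 3.4 0.6 6.0
   vertex 0.8 5.0 1.4
  endloop
 endfacet
 facet normal 0.703 0.597 0.387
  outer loop
   vertex 5.0 0.0 5.4
   vertex 5.6 0.2 4.0
   vertex 2.0 5.6 2.2
  endloop
 endfacet
 facet normal 0.468 0.614 0.635
  outer loop
   vertex 5.0 0.0 5.4
   vertex 2.0 5.6 2.2
   vertex 3.4 0.6 6.0
  endloop
 endfacet
 facet normal 0.011 -0.991 -0.137
  outer loop
   vertex 5.0 0.0 5.4
   vertex 1.2 0.4 2.2
   vertex 5.6 0.2 4.0
  endloop
 endfacet
 facet normal -0.274 -0.939 0.208
  outer loop
   vertex 5.0 0.0 5.4
   vertex 3.4 0.6 6.0
   vertex 1.2 0.4 2.2
  endloop
 endfacet
 facet normal -0.394 0.246 -0.886
  outer loop
   vertex 1.0 4.6 1.2
   vertex 0.8 5.0 1.4
   vertex 2.6 5.0 0.6
  endloop
 endfacet
 facet normal -0.841 -0.163 -0.516
  outer loop
   vertex 1.0 4.6 1.2
   vertex 1.2 0.4 2.2
   vertex 0.8 5.0 1.4
  endloop
 endfacet
 facet normal -0.289 -0.235 -0.928
  outer loop
   vertex 1.0 4.6 1.2
   vertex 2.6 5.0 0.6
   vertex 1.2 0.4 2.2
  endloop
 endfacet
 facet normal 0.819 0.569 0.081
  outer loop
   vertex 5.4 0.8 1.8
   vertex 2.6 5.0 0.6
   vertex 5.6 0.2 4.0
  endloop
 endfacet
 facet normal 0.066 -0.961 -0.268
  outer loop
   vertex 5.4 0.8 1.8
   vertex 5.6 0.2 4.0
   vertex 1.2 0.4 2.2
  endloop
 endfacet
 facet normal -0.061 -0.311 -0.948
  outer loop
   vertex 5.4 0.8 1.8
   vertex 1.2 0.4 2.2
   vertex 2.6 5.0 0.6
  endloop
 endfacet
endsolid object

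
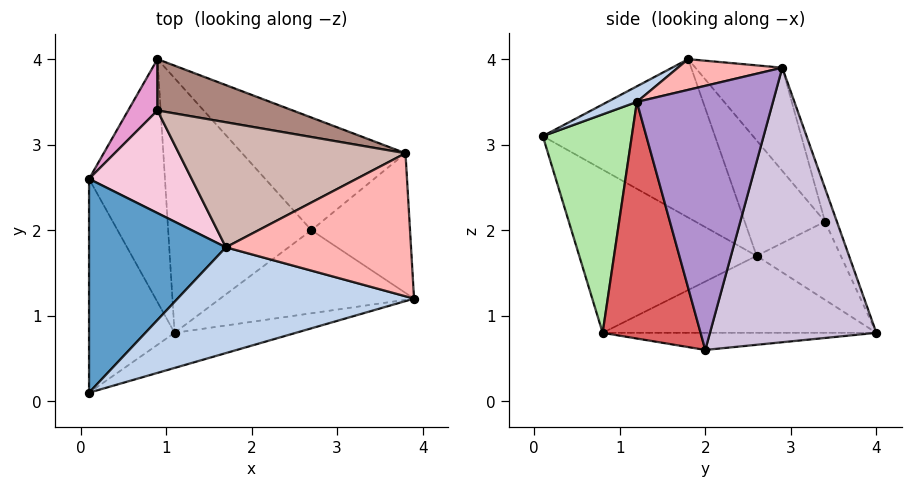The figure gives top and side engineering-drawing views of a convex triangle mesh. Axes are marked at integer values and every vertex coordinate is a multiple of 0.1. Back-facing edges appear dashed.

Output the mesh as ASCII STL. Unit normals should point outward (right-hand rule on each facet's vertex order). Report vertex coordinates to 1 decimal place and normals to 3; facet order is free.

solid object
 facet normal -0.711 0.344 0.614
  outer loop
   vertex 1.7 1.8 4.0
   vertex 0.1 2.6 1.7
   vertex 0.1 0.1 3.1
  endloop
 endfacet
 facet normal 0.057 -0.508 0.859
  outer loop
   vertex 1.7 1.8 4.0
   vertex 0.1 0.1 3.1
   vertex 3.9 1.2 3.5
  endloop
 endfacet
 facet normal -0.857 -0.252 -0.449
  outer loop
   vertex 1.1 0.8 0.8
   vertex 0.1 0.1 3.1
   vertex 0.1 2.6 1.7
  endloop
 endfacet
 facet normal -0.711 -0.044 -0.701
  outer loop
   vertex 1.1 0.8 0.8
   vertex 0.1 2.6 1.7
   vertex 0.9 4.0 0.8
  endloop
 endfacet
 facet normal -0.119 -0.007 -0.993
  outer loop
   vertex 1.1 0.8 0.8
   vertex 0.9 4.0 0.8
   vertex 2.7 2.0 0.6
  endloop
 endfacet
 facet normal 0.290 -0.943 -0.161
  outer loop
   vertex 1.1 0.8 0.8
   vertex 3.9 1.2 3.5
   vertex 0.1 0.1 3.1
  endloop
 endfacet
 facet normal 0.511 -0.751 -0.419
  outer loop
   vertex 1.1 0.8 0.8
   vertex 2.7 2.0 0.6
   vertex 3.9 1.2 3.5
  endloop
 endfacet
 facet normal 0.160 -0.217 0.963
  outer loop
   vertex 3.8 2.9 3.9
   vertex 1.7 1.8 4.0
   vertex 3.9 1.2 3.5
  endloop
 endfacet
 facet normal 0.928 0.136 -0.346
  outer loop
   vertex 3.8 2.9 3.9
   vertex 3.9 1.2 3.5
   vertex 2.7 2.0 0.6
  endloop
 endfacet
 facet normal 0.663 0.636 -0.395
  outer loop
   vertex 3.8 2.9 3.9
   vertex 2.7 2.0 0.6
   vertex 0.9 4.0 0.8
  endloop
 endfacet
 facet normal -0.103 0.903 0.417
  outer loop
   vertex 0.9 3.4 2.1
   vertex 3.8 2.9 3.9
   vertex 0.9 4.0 0.8
  endloop
 endfacet
 facet normal -0.312 0.658 0.685
  outer loop
   vertex 0.9 3.4 2.1
   vertex 1.7 1.8 4.0
   vertex 3.8 2.9 3.9
  endloop
 endfacet
 facet normal -0.745 0.605 0.279
  outer loop
   vertex 0.9 3.4 2.1
   vertex 0.9 4.0 0.8
   vertex 0.1 2.6 1.7
  endloop
 endfacet
 facet normal -0.690 0.383 0.614
  outer loop
   vertex 0.9 3.4 2.1
   vertex 0.1 2.6 1.7
   vertex 1.7 1.8 4.0
  endloop
 endfacet
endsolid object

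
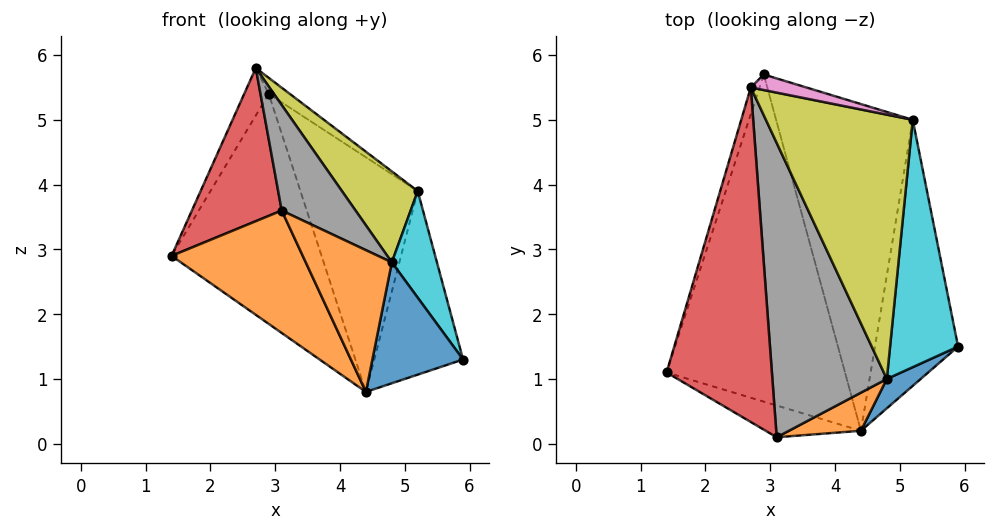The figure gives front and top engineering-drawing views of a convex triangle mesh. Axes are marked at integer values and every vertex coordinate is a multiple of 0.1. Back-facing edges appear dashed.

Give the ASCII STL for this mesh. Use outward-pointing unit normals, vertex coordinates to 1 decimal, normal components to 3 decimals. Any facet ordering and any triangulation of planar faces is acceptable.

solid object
 facet normal -0.371 0.534 -0.760
  outer loop
   vertex 4.4 0.2 0.8
   vertex 1.4 1.1 2.9
   vertex 2.9 5.7 5.4
  endloop
 endfacet
 facet normal -0.422 -0.877 -0.227
  outer loop
   vertex 4.4 0.2 0.8
   vertex 3.1 0.1 3.6
   vertex 1.4 1.1 2.9
  endloop
 endfacet
 facet normal -0.880 0.414 -0.233
  outer loop
   vertex 2.7 5.5 5.8
   vertex 2.9 5.7 5.4
   vertex 1.4 1.1 2.9
  endloop
 endfacet
 facet normal -0.526 -0.354 0.773
  outer loop
   vertex 2.7 5.5 5.8
   vertex 1.4 1.1 2.9
   vertex 3.1 0.1 3.6
  endloop
 endfacet
 facet normal -0.213 0.555 -0.804
  outer loop
   vertex 5.2 5.0 3.9
   vertex 5.9 1.5 1.3
   vertex 4.4 0.2 0.8
  endloop
 endfacet
 facet normal -0.332 0.550 -0.766
  outer loop
   vertex 5.2 5.0 3.9
   vertex 4.4 0.2 0.8
   vertex 2.9 5.7 5.4
  endloop
 endfacet
 facet normal 0.558 0.596 0.577
  outer loop
   vertex 5.2 5.0 3.9
   vertex 2.9 5.7 5.4
   vertex 2.7 5.5 5.8
  endloop
 endfacet
 facet normal 0.528 -0.287 0.799
  outer loop
   vertex 4.8 1.0 2.8
   vertex 2.7 5.5 5.8
   vertex 3.1 0.1 3.6
  endloop
 endfacet
 facet normal 0.547 -0.272 0.792
  outer loop
   vertex 4.8 1.0 2.8
   vertex 5.2 5.0 3.9
   vertex 2.7 5.5 5.8
  endloop
 endfacet
 facet normal 0.820 -0.227 0.526
  outer loop
   vertex 4.8 1.0 2.8
   vertex 5.9 1.5 1.3
   vertex 5.2 5.0 3.9
  endloop
 endfacet
 facet normal 0.607 -0.772 0.188
  outer loop
   vertex 4.8 1.0 2.8
   vertex 4.4 0.2 0.8
   vertex 5.9 1.5 1.3
  endloop
 endfacet
 facet normal 0.535 -0.816 0.219
  outer loop
   vertex 4.8 1.0 2.8
   vertex 3.1 0.1 3.6
   vertex 4.4 0.2 0.8
  endloop
 endfacet
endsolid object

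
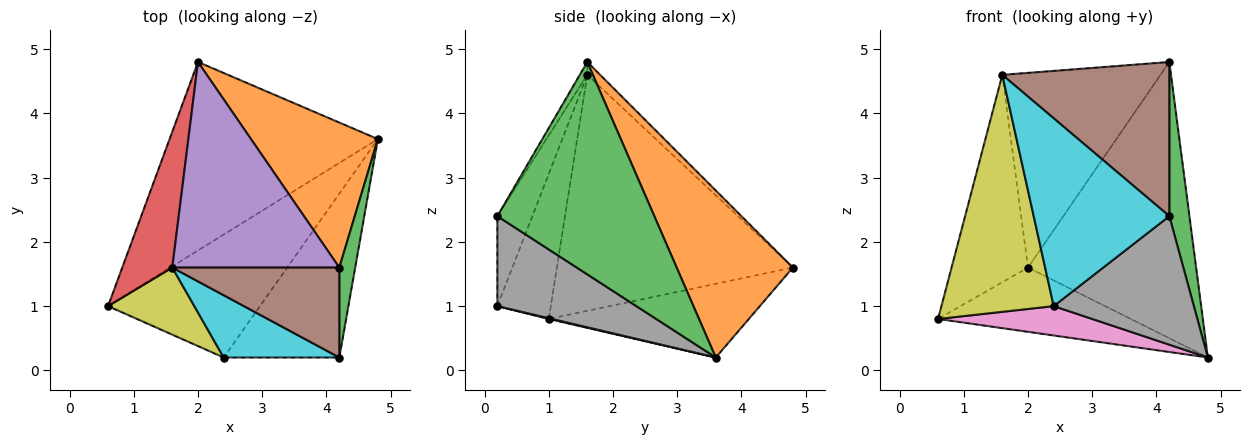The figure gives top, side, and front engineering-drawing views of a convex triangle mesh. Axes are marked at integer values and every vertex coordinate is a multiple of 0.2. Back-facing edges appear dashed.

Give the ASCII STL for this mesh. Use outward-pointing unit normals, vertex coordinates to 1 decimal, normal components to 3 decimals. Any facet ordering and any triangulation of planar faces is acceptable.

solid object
 facet normal -0.318 0.306 -0.897
  outer loop
   vertex 2.0 4.8 1.6
   vertex 4.8 3.6 0.2
   vertex 0.6 1.0 0.8
  endloop
 endfacet
 facet normal 0.522 0.755 0.396
  outer loop
   vertex 4.2 1.6 4.8
   vertex 4.8 3.6 0.2
   vertex 2.0 4.8 1.6
  endloop
 endfacet
 facet normal 0.989 -0.127 0.074
  outer loop
   vertex 4.2 0.2 2.4
   vertex 4.8 3.6 0.2
   vertex 4.2 1.6 4.8
  endloop
 endfacet
 facet normal -0.933 0.302 0.198
  outer loop
   vertex 1.6 1.6 4.6
   vertex 2.0 4.8 1.6
   vertex 0.6 1.0 0.8
  endloop
 endfacet
 facet normal -0.056 0.687 0.725
  outer loop
   vertex 1.6 1.6 4.6
   vertex 4.2 1.6 4.8
   vertex 2.0 4.8 1.6
  endloop
 endfacet
 facet normal -0.039 -0.863 0.503
  outer loop
   vertex 1.6 1.6 4.6
   vertex 4.2 0.2 2.4
   vertex 4.2 1.6 4.8
  endloop
 endfacet
 facet normal 0.005 -0.232 -0.973
  outer loop
   vertex 2.4 0.2 1.0
   vertex 0.6 1.0 0.8
   vertex 4.8 3.6 0.2
  endloop
 endfacet
 facet normal 0.522 -0.526 -0.671
  outer loop
   vertex 2.4 0.2 1.0
   vertex 4.8 3.6 0.2
   vertex 4.2 0.2 2.4
  endloop
 endfacet
 facet normal -0.416 -0.875 0.248
  outer loop
   vertex 2.4 0.2 1.0
   vertex 1.6 1.6 4.6
   vertex 0.6 1.0 0.8
  endloop
 endfacet
 facet normal -0.238 -0.922 0.306
  outer loop
   vertex 2.4 0.2 1.0
   vertex 4.2 0.2 2.4
   vertex 1.6 1.6 4.6
  endloop
 endfacet
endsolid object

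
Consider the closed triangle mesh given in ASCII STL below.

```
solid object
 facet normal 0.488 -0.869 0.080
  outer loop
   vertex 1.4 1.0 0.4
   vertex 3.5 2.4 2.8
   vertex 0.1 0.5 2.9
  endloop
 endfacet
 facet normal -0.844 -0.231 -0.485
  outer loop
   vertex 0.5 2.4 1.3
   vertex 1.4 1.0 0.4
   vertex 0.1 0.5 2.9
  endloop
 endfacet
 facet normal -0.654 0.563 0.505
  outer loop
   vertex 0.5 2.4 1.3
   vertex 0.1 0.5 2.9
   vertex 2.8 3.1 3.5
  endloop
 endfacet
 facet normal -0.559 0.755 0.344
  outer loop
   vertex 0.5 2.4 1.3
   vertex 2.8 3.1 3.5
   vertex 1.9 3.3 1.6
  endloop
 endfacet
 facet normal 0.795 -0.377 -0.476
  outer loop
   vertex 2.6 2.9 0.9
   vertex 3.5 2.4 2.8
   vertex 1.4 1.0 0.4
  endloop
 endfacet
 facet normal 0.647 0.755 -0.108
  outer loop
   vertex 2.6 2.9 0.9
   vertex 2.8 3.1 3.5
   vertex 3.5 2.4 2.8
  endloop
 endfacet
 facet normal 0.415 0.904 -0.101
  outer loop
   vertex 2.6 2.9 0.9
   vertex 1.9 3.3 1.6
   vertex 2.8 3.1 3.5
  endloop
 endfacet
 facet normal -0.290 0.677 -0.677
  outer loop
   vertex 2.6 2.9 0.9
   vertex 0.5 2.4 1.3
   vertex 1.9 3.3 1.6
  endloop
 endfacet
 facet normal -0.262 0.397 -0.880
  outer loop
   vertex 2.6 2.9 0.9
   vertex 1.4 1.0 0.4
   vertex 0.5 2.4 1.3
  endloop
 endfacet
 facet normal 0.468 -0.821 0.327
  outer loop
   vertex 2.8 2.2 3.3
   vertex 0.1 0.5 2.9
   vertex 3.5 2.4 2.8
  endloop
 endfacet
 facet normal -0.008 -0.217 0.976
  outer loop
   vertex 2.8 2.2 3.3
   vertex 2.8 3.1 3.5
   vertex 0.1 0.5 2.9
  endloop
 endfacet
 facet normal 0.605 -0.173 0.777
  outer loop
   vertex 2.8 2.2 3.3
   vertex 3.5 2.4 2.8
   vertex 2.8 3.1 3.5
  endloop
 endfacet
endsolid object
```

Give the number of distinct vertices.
8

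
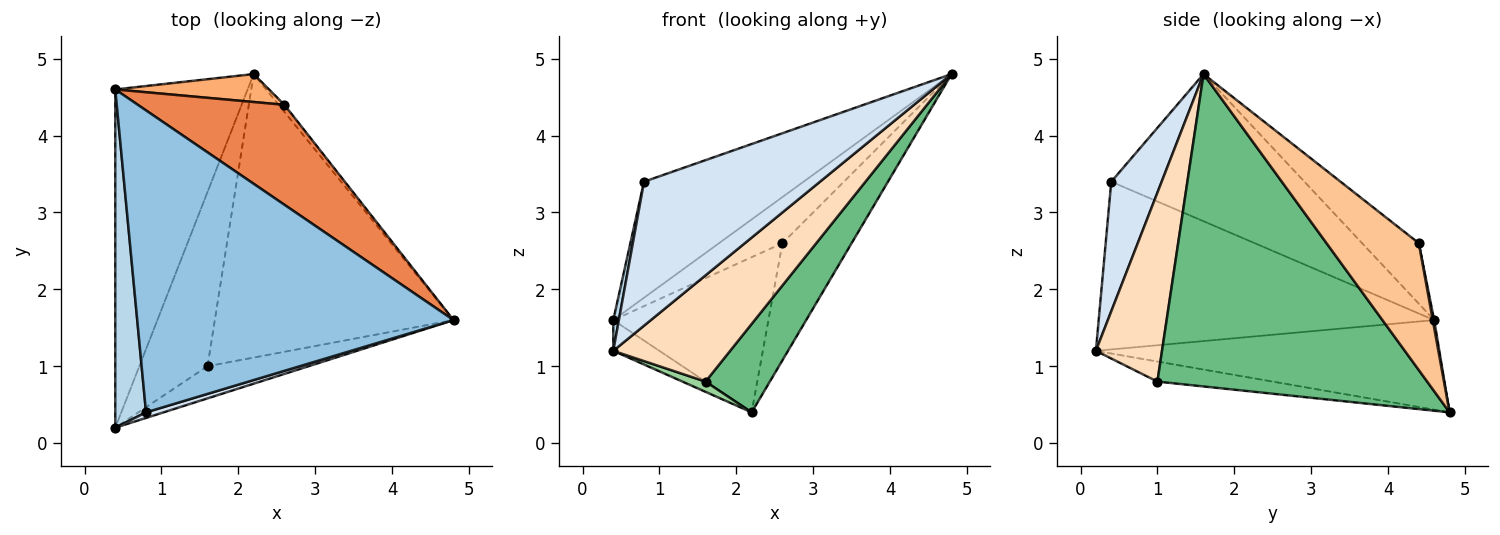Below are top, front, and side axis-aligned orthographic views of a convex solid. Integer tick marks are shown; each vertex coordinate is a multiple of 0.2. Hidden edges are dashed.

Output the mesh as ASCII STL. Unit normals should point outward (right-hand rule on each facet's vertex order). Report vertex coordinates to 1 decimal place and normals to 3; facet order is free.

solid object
 facet normal -0.559 0.075 -0.826
  outer loop
   vertex 2.2 4.8 0.4
   vertex 0.4 0.2 1.2
   vertex 0.4 4.6 1.6
  endloop
 endfacet
 facet normal -0.398 0.329 0.856
  outer loop
   vertex 0.8 0.4 3.4
   vertex 4.8 1.6 4.8
   vertex 0.4 4.6 1.6
  endloop
 endfacet
 facet normal -0.983 -0.016 0.180
  outer loop
   vertex 0.8 0.4 3.4
   vertex 0.4 4.6 1.6
   vertex 0.4 0.2 1.2
  endloop
 endfacet
 facet normal 0.275 -0.961 0.037
  outer loop
   vertex 0.8 0.4 3.4
   vertex 0.4 0.2 1.2
   vertex 4.8 1.6 4.8
  endloop
 endfacet
 facet normal -0.351 0.392 0.850
  outer loop
   vertex 2.6 4.4 2.6
   vertex 0.4 4.6 1.6
   vertex 4.8 1.6 4.8
  endloop
 endfacet
 facet normal 0.009 0.984 0.177
  outer loop
   vertex 2.6 4.4 2.6
   vertex 2.2 4.8 0.4
   vertex 0.4 4.6 1.6
  endloop
 endfacet
 facet normal 0.799 0.600 -0.036
  outer loop
   vertex 2.6 4.4 2.6
   vertex 4.8 1.6 4.8
   vertex 2.2 4.8 0.4
  endloop
 endfacet
 facet normal 0.476 -0.842 -0.255
  outer loop
   vertex 1.6 1.0 0.8
   vertex 4.8 1.6 4.8
   vertex 0.4 0.2 1.2
  endloop
 endfacet
 facet normal 0.781 -0.186 -0.597
  outer loop
   vertex 1.6 1.0 0.8
   vertex 2.2 4.8 0.4
   vertex 4.8 1.6 4.8
  endloop
 endfacet
 facet normal -0.282 -0.056 -0.958
  outer loop
   vertex 1.6 1.0 0.8
   vertex 0.4 0.2 1.2
   vertex 2.2 4.8 0.4
  endloop
 endfacet
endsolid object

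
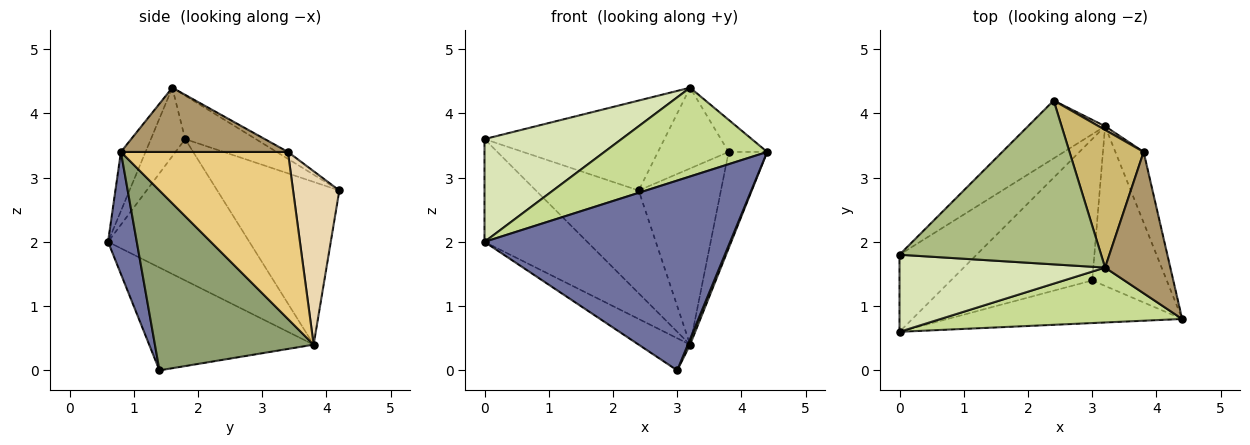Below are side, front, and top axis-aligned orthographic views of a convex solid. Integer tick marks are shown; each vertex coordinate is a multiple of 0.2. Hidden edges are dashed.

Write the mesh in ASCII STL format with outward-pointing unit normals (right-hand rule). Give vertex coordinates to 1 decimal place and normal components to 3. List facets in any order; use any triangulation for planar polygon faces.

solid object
 facet normal 0.113 -0.969 -0.218
  outer loop
   vertex 3.0 1.4 0.0
   vertex 4.4 0.8 3.4
   vertex 0.0 0.6 2.0
  endloop
 endfacet
 facet normal -0.578 0.181 -0.795
  outer loop
   vertex 3.2 3.8 0.4
   vertex 3.0 1.4 0.0
   vertex 0.0 0.6 2.0
  endloop
 endfacet
 facet normal -0.740 0.538 -0.404
  outer loop
   vertex 3.2 3.8 0.4
   vertex 0.0 0.6 2.0
   vertex 0.0 1.8 3.6
  endloop
 endfacet
 facet normal -0.719 0.606 -0.341
  outer loop
   vertex 3.2 3.8 0.4
   vertex 0.0 1.8 3.6
   vertex 2.4 4.2 2.8
  endloop
 endfacet
 facet normal 0.924 -0.013 -0.383
  outer loop
   vertex 3.2 3.8 0.4
   vertex 4.4 0.8 3.4
   vertex 3.0 1.4 0.0
  endloop
 endfacet
 facet normal -0.186 0.473 0.861
  outer loop
   vertex 3.2 1.6 4.4
   vertex 2.4 4.2 2.8
   vertex 0.0 1.8 3.6
  endloop
 endfacet
 facet normal -0.128 -0.844 0.522
  outer loop
   vertex 3.2 1.6 4.4
   vertex 0.0 0.6 2.0
   vertex 4.4 0.8 3.4
  endloop
 endfacet
 facet normal -0.196 -0.784 0.588
  outer loop
   vertex 3.2 1.6 4.4
   vertex 0.0 1.8 3.6
   vertex 0.0 0.6 2.0
  endloop
 endfacet
 facet normal 0.693 0.160 0.703
  outer loop
   vertex 3.8 3.4 3.4
   vertex 3.2 1.6 4.4
   vertex 4.4 0.8 3.4
  endloop
 endfacet
 facet normal -0.080 0.504 0.860
  outer loop
   vertex 3.8 3.4 3.4
   vertex 2.4 4.2 2.8
   vertex 3.2 1.6 4.4
  endloop
 endfacet
 facet normal 0.961 0.222 -0.163
  outer loop
   vertex 3.8 3.4 3.4
   vertex 4.4 0.8 3.4
   vertex 3.2 3.8 0.4
  endloop
 endfacet
 facet normal 0.490 0.871 0.018
  outer loop
   vertex 3.8 3.4 3.4
   vertex 3.2 3.8 0.4
   vertex 2.4 4.2 2.8
  endloop
 endfacet
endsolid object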